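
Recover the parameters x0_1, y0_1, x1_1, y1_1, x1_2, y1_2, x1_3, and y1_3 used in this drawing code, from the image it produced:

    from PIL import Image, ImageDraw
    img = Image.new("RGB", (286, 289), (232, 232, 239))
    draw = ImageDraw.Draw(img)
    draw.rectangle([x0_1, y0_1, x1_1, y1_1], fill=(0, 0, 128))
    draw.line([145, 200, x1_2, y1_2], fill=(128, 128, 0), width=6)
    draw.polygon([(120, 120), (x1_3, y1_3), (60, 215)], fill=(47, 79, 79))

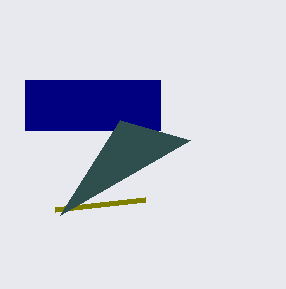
x0_1 = 25; y0_1 = 80; x1_1 = 160; y1_1 = 130; x1_2 = 55; y1_2 = 210; x1_3 = 190; y1_3 = 140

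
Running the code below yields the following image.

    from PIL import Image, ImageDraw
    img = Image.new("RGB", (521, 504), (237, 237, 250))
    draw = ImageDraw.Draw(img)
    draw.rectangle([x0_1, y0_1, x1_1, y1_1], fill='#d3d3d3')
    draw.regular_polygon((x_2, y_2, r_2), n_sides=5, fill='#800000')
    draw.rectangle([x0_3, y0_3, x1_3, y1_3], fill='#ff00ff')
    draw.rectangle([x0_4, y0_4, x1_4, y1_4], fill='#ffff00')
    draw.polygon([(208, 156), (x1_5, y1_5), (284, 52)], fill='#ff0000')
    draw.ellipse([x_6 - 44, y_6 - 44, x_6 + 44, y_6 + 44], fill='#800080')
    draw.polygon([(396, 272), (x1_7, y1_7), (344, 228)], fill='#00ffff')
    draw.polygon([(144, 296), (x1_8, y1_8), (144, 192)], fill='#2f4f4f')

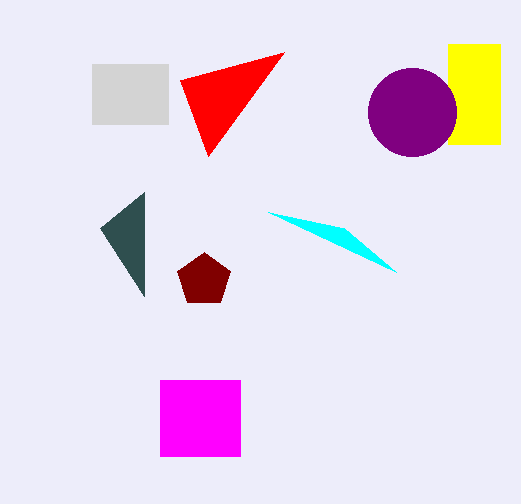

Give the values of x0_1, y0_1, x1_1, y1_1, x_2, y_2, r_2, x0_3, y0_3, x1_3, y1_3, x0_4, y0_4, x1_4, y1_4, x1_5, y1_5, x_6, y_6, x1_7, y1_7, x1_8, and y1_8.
x0_1 = 92, y0_1 = 64, x1_1 = 168, y1_1 = 124, x_2 = 204, y_2 = 280, r_2 = 28, x0_3 = 160, y0_3 = 380, x1_3 = 240, y1_3 = 456, x0_4 = 448, y0_4 = 44, x1_4 = 500, y1_4 = 144, x1_5 = 180, y1_5 = 80, x_6 = 412, y_6 = 112, x1_7 = 268, y1_7 = 212, x1_8 = 100, y1_8 = 228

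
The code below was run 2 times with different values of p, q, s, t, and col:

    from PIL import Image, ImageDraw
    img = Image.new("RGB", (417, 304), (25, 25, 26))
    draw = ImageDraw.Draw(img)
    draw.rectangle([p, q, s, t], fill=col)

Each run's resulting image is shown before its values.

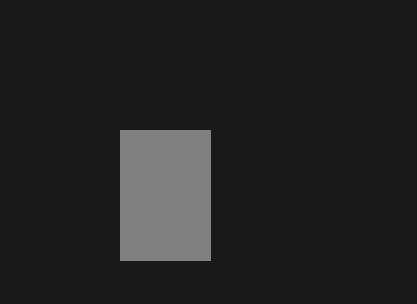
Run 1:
p = 120
q = 130
s = 210
t = 260
col = 'gray'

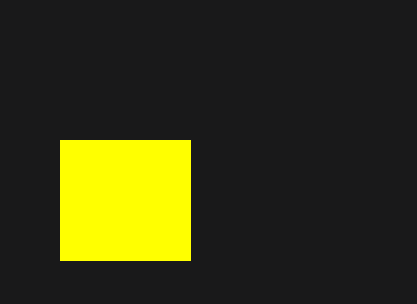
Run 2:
p = 60
q = 140
s = 190
t = 260
col = 'yellow'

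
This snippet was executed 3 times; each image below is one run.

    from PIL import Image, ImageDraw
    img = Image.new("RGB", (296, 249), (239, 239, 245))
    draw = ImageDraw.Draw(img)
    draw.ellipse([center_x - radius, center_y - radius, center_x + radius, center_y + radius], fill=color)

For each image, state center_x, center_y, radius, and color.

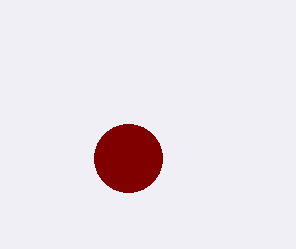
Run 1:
center_x = 128
center_y = 158
radius = 34
color = 'maroon'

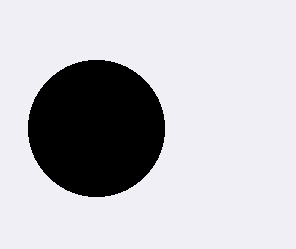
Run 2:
center_x = 96
center_y = 128
radius = 68
color = 'black'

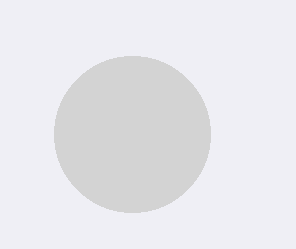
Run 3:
center_x = 132; center_y = 134; radius = 78; color = 'lightgray'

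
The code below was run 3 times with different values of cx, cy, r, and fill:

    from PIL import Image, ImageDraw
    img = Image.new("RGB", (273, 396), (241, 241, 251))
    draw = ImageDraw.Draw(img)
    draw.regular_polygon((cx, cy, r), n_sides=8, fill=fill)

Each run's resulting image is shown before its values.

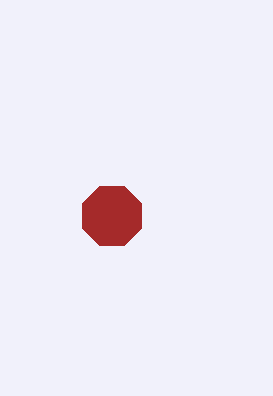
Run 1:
cx = 112; cy = 216; r = 32; fill = 'brown'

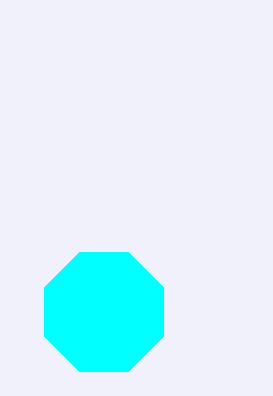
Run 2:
cx = 104; cy = 312; r = 64; fill = 'cyan'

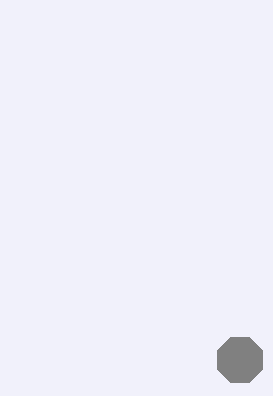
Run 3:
cx = 240, cy = 360, r = 24, fill = 'gray'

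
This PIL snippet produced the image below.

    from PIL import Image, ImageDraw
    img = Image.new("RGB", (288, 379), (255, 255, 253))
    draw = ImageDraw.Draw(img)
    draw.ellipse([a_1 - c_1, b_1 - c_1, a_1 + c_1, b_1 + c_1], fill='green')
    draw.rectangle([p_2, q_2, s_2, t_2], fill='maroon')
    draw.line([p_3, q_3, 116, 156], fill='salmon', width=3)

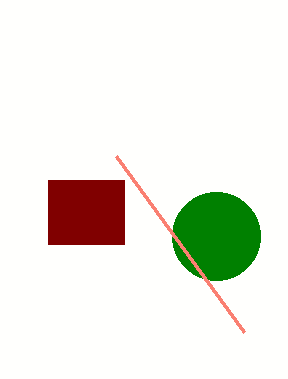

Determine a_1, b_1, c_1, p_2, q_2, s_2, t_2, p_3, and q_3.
a_1 = 216; b_1 = 236; c_1 = 44; p_2 = 48; q_2 = 180; s_2 = 124; t_2 = 244; p_3 = 244; q_3 = 332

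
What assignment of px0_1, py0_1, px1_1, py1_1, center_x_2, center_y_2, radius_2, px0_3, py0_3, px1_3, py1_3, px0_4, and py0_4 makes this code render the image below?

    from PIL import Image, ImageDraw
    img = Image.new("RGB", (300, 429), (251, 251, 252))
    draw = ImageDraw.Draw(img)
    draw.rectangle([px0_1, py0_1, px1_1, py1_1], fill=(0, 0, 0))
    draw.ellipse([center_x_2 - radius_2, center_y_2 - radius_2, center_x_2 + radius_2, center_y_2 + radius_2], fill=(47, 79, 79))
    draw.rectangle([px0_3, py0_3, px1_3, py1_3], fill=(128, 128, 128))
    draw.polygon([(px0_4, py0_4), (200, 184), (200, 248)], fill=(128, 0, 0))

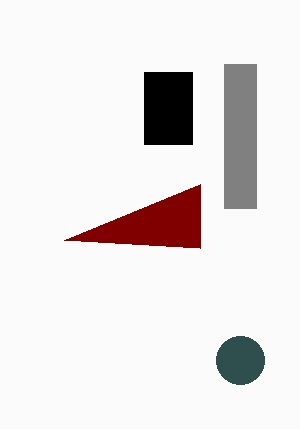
px0_1 = 144
py0_1 = 72
px1_1 = 192
py1_1 = 144
center_x_2 = 240
center_y_2 = 360
radius_2 = 24
px0_3 = 224
py0_3 = 64
px1_3 = 256
py1_3 = 208
px0_4 = 64
py0_4 = 240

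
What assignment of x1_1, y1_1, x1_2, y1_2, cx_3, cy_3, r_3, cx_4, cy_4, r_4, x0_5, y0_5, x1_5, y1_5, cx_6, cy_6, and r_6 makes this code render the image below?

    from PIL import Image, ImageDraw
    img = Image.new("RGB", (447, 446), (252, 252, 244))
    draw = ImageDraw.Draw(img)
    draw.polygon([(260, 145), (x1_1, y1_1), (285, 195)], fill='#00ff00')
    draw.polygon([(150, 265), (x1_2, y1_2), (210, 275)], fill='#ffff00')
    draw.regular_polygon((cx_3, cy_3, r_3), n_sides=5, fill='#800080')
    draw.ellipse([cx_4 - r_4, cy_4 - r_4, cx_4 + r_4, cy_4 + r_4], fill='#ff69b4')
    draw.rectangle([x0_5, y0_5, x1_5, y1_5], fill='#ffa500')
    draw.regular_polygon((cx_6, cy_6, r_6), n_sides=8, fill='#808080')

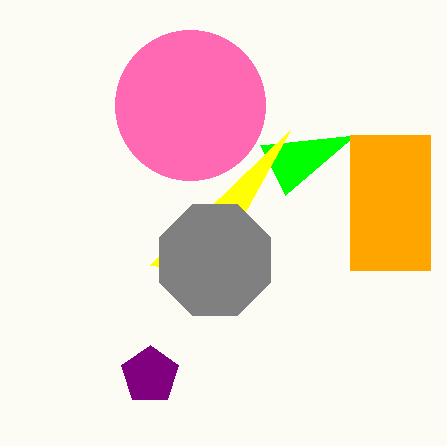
x1_1 = 355; y1_1 = 135; x1_2 = 290; y1_2 = 130; cx_3 = 150; cy_3 = 375; r_3 = 30; cx_4 = 190; cy_4 = 105; r_4 = 75; x0_5 = 350; y0_5 = 135; x1_5 = 430; y1_5 = 270; cx_6 = 215; cy_6 = 260; r_6 = 60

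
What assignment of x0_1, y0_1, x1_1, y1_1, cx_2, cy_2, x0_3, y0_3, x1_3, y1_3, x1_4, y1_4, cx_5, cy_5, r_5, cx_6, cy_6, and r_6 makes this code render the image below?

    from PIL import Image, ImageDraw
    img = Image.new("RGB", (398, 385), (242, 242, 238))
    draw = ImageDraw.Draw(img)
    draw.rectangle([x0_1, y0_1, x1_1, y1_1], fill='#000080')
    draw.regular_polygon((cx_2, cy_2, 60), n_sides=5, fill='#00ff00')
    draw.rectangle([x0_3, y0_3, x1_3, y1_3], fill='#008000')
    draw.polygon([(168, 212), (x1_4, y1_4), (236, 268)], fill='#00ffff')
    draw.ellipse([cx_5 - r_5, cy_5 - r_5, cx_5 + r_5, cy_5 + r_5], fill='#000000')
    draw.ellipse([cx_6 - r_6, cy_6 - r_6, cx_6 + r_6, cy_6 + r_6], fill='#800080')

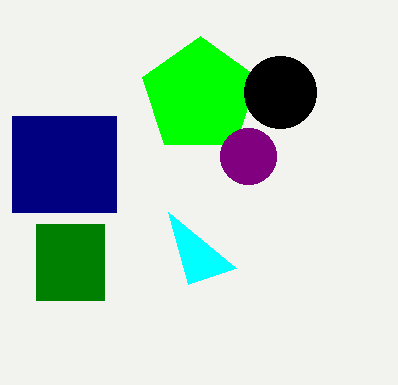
x0_1 = 12
y0_1 = 116
x1_1 = 116
y1_1 = 212
cx_2 = 200
cy_2 = 96
x0_3 = 36
y0_3 = 224
x1_3 = 104
y1_3 = 300
x1_4 = 188
y1_4 = 284
cx_5 = 280
cy_5 = 92
r_5 = 36
cx_6 = 248
cy_6 = 156
r_6 = 28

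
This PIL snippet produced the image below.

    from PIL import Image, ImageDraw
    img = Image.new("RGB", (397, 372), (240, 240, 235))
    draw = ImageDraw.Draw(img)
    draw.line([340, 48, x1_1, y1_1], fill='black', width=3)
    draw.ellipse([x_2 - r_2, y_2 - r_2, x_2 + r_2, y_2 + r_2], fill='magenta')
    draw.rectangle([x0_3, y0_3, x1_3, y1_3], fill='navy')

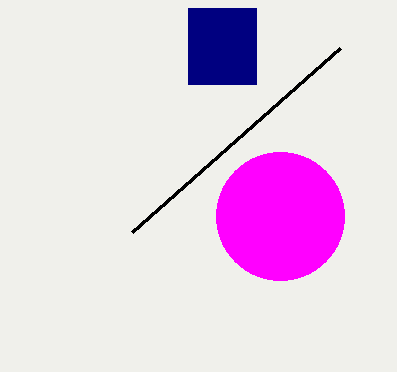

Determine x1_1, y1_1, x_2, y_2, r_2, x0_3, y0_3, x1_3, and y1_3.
x1_1 = 132, y1_1 = 232, x_2 = 280, y_2 = 216, r_2 = 64, x0_3 = 188, y0_3 = 8, x1_3 = 256, y1_3 = 84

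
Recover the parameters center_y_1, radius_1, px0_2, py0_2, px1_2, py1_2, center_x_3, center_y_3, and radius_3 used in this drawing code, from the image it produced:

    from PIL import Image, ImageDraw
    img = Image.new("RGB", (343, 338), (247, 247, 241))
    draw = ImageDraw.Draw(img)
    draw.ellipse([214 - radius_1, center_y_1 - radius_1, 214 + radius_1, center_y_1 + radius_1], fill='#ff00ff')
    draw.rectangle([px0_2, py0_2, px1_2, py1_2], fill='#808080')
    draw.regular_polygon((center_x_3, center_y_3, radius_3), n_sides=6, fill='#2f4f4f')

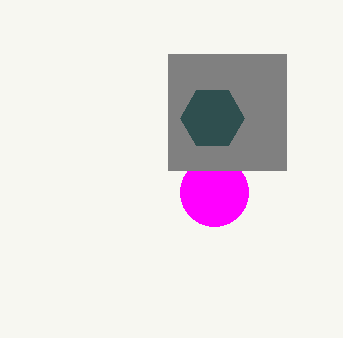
center_y_1 = 192
radius_1 = 34
px0_2 = 168
py0_2 = 54
px1_2 = 286
py1_2 = 170
center_x_3 = 212
center_y_3 = 118
radius_3 = 32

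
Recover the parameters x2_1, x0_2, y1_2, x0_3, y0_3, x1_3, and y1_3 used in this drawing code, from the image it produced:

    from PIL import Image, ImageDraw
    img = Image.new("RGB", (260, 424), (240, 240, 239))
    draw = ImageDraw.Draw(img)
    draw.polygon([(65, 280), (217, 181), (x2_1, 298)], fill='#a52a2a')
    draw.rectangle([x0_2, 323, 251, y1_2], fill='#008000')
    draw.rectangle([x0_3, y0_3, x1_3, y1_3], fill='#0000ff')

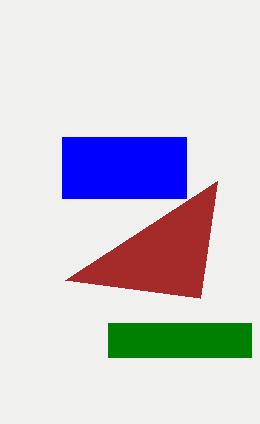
x2_1 = 200, x0_2 = 108, y1_2 = 357, x0_3 = 62, y0_3 = 137, x1_3 = 186, y1_3 = 198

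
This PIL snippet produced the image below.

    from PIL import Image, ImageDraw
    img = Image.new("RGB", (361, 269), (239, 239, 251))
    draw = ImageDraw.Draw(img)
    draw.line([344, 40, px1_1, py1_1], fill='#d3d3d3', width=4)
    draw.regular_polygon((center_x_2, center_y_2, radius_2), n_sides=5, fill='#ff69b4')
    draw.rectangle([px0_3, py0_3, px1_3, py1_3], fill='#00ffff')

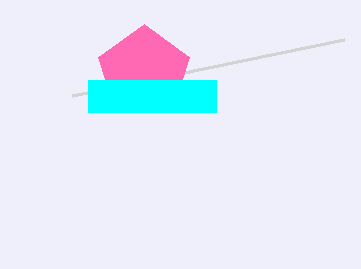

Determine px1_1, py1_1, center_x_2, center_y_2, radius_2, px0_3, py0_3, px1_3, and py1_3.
px1_1 = 72; py1_1 = 96; center_x_2 = 144; center_y_2 = 72; radius_2 = 48; px0_3 = 88; py0_3 = 80; px1_3 = 216; py1_3 = 112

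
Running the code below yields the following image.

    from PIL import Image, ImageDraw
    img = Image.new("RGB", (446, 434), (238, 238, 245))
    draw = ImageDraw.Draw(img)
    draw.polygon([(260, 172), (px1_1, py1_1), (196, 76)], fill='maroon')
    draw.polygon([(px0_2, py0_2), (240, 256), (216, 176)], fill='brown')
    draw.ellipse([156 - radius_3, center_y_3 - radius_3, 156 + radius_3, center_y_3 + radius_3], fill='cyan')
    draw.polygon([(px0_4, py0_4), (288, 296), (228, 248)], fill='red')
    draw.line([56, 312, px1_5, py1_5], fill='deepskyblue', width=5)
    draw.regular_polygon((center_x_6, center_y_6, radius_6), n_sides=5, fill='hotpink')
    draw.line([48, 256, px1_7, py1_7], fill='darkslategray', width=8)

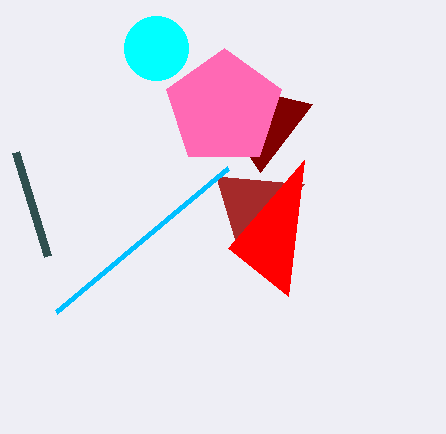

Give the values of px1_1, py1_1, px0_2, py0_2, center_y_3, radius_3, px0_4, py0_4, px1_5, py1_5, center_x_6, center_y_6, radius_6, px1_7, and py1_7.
px1_1 = 312, py1_1 = 104, px0_2 = 304, py0_2 = 184, center_y_3 = 48, radius_3 = 32, px0_4 = 304, py0_4 = 160, px1_5 = 228, py1_5 = 168, center_x_6 = 224, center_y_6 = 108, radius_6 = 60, px1_7 = 16, py1_7 = 152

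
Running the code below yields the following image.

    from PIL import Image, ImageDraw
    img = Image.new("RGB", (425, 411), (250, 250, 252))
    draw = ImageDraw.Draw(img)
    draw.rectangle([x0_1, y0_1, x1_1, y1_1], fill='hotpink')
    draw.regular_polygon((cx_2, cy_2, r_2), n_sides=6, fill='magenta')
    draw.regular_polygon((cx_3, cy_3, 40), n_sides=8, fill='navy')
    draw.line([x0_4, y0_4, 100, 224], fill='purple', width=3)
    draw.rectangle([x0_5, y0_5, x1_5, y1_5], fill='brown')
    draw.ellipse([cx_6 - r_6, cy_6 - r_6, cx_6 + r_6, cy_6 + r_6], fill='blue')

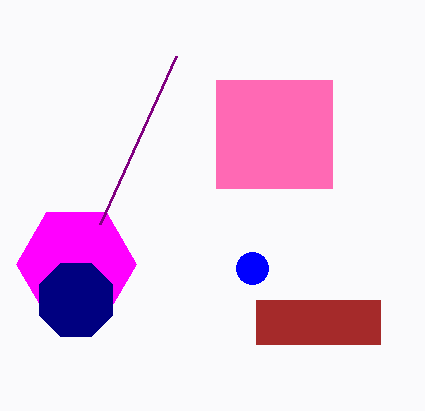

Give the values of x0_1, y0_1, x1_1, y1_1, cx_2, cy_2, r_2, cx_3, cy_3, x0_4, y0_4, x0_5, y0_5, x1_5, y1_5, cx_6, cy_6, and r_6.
x0_1 = 216, y0_1 = 80, x1_1 = 332, y1_1 = 188, cx_2 = 76, cy_2 = 264, r_2 = 60, cx_3 = 76, cy_3 = 300, x0_4 = 176, y0_4 = 56, x0_5 = 256, y0_5 = 300, x1_5 = 380, y1_5 = 344, cx_6 = 252, cy_6 = 268, r_6 = 16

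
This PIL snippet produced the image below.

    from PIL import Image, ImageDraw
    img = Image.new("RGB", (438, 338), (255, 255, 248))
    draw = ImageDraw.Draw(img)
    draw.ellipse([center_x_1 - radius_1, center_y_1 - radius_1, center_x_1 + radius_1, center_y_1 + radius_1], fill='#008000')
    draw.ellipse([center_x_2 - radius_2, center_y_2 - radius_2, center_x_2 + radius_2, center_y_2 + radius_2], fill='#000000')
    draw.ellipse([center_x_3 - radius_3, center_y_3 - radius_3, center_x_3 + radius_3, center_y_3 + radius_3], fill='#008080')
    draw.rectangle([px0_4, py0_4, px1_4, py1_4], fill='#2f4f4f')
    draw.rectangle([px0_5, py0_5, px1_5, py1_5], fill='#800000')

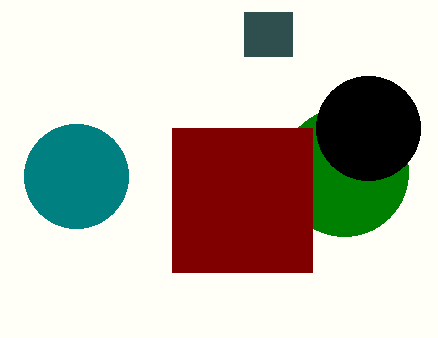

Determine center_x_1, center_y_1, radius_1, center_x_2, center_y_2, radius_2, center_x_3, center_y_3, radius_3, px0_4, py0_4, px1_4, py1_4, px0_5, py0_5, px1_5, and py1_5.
center_x_1 = 344
center_y_1 = 172
radius_1 = 64
center_x_2 = 368
center_y_2 = 128
radius_2 = 52
center_x_3 = 76
center_y_3 = 176
radius_3 = 52
px0_4 = 244
py0_4 = 12
px1_4 = 292
py1_4 = 56
px0_5 = 172
py0_5 = 128
px1_5 = 312
py1_5 = 272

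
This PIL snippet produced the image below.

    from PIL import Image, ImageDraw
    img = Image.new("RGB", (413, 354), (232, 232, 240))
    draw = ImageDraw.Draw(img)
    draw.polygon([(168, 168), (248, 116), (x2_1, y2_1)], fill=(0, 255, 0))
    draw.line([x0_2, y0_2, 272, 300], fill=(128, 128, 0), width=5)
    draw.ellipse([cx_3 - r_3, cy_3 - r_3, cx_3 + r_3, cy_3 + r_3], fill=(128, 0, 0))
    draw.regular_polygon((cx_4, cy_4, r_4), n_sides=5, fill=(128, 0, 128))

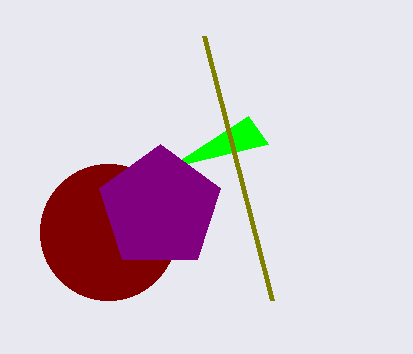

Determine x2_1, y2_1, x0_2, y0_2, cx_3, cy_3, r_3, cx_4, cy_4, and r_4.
x2_1 = 268, y2_1 = 144, x0_2 = 204, y0_2 = 36, cx_3 = 108, cy_3 = 232, r_3 = 68, cx_4 = 160, cy_4 = 208, r_4 = 64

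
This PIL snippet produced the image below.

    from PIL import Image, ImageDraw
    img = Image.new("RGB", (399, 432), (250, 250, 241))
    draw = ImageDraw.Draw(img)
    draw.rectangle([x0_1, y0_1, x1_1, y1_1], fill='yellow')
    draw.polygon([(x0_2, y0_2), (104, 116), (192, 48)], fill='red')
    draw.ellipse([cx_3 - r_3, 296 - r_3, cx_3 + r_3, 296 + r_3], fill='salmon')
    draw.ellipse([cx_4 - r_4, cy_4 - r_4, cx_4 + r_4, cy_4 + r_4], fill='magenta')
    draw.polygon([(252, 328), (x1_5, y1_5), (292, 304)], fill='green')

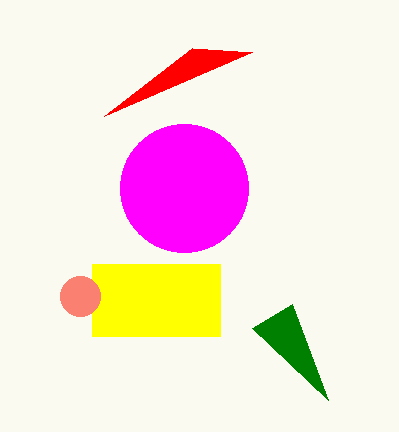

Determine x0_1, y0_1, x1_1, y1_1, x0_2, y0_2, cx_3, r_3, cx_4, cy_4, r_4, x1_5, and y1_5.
x0_1 = 92
y0_1 = 264
x1_1 = 220
y1_1 = 336
x0_2 = 252
y0_2 = 52
cx_3 = 80
r_3 = 20
cx_4 = 184
cy_4 = 188
r_4 = 64
x1_5 = 328
y1_5 = 400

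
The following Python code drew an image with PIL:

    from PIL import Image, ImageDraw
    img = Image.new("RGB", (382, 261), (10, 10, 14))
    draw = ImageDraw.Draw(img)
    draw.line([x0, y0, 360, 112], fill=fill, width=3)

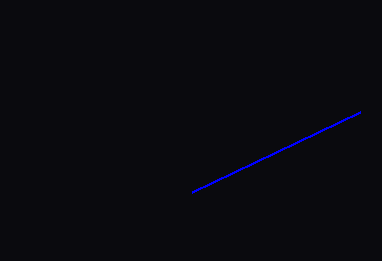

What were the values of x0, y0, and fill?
x0 = 192; y0 = 192; fill = 'blue'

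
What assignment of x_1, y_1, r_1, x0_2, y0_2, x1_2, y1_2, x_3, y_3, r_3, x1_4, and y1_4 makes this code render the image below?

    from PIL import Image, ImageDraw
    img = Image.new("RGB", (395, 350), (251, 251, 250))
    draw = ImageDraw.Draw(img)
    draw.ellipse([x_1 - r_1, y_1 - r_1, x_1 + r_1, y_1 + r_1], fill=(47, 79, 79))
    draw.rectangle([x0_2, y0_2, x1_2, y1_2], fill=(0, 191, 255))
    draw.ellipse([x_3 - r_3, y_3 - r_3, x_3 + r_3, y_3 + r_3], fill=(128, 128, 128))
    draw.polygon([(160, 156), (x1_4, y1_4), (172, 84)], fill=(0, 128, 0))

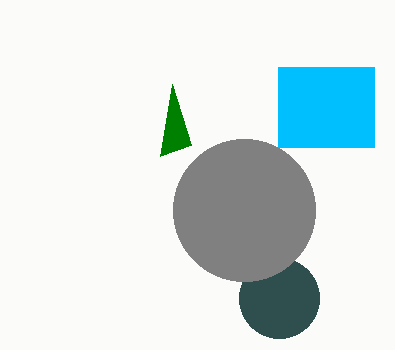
x_1 = 279; y_1 = 298; r_1 = 40; x0_2 = 278; y0_2 = 67; x1_2 = 374; y1_2 = 147; x_3 = 244; y_3 = 210; r_3 = 71; x1_4 = 191; y1_4 = 145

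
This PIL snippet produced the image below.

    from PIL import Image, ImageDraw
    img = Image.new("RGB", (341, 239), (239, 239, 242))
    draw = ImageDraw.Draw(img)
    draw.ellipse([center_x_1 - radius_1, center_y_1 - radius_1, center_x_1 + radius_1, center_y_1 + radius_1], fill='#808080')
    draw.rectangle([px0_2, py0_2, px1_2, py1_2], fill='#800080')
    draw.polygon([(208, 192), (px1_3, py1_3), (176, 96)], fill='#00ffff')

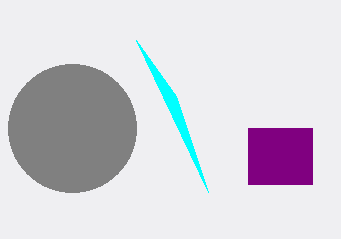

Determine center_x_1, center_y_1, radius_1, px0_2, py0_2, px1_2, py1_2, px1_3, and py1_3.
center_x_1 = 72
center_y_1 = 128
radius_1 = 64
px0_2 = 248
py0_2 = 128
px1_2 = 312
py1_2 = 184
px1_3 = 136
py1_3 = 40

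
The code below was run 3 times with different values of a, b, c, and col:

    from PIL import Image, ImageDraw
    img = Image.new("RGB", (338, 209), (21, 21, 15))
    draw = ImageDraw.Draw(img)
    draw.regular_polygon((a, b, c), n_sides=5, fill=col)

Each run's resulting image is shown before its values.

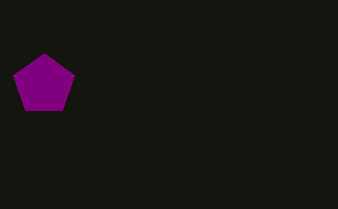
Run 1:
a = 44; b = 85; c = 32; col = 'purple'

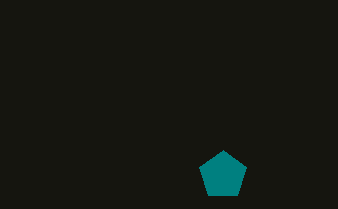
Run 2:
a = 223, b = 175, c = 25, col = 'teal'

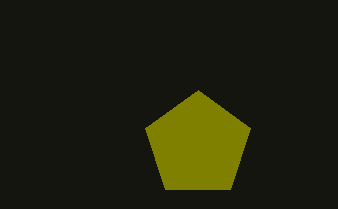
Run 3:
a = 198
b = 145
c = 55
col = 'olive'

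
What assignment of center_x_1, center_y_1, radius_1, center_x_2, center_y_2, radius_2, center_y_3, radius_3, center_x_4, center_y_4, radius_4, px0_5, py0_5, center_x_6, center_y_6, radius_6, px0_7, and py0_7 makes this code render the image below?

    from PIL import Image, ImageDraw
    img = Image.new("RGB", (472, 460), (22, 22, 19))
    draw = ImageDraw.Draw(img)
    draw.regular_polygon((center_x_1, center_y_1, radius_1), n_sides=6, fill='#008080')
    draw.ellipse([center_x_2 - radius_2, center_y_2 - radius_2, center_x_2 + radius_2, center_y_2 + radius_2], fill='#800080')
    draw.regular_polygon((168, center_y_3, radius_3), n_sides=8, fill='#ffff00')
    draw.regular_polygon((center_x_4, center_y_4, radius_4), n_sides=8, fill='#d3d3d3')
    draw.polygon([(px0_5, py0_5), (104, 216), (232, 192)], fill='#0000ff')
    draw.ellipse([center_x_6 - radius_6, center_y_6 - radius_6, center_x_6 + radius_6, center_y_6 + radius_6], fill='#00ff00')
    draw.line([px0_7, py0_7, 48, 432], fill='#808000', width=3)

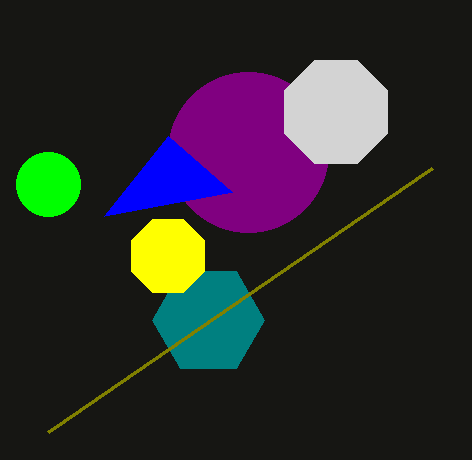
center_x_1 = 208; center_y_1 = 320; radius_1 = 56; center_x_2 = 248; center_y_2 = 152; radius_2 = 80; center_y_3 = 256; radius_3 = 40; center_x_4 = 336; center_y_4 = 112; radius_4 = 56; px0_5 = 168; py0_5 = 136; center_x_6 = 48; center_y_6 = 184; radius_6 = 32; px0_7 = 432; py0_7 = 168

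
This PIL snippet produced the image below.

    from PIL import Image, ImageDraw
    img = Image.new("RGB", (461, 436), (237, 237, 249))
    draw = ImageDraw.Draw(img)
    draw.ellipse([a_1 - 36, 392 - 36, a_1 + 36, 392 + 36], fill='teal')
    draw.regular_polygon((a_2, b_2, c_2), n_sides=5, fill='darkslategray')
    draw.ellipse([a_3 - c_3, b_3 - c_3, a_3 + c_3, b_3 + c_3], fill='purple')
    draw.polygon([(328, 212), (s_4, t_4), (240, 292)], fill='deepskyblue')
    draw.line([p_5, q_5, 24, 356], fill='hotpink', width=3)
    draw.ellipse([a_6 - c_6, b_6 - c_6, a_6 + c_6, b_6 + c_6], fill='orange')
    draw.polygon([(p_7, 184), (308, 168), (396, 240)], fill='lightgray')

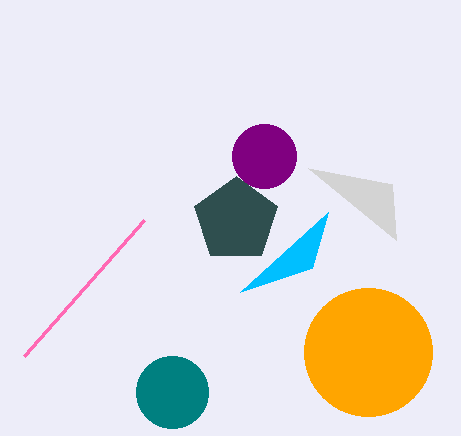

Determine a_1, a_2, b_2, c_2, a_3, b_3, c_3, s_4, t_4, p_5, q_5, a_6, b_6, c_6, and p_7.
a_1 = 172, a_2 = 236, b_2 = 220, c_2 = 44, a_3 = 264, b_3 = 156, c_3 = 32, s_4 = 312, t_4 = 268, p_5 = 144, q_5 = 220, a_6 = 368, b_6 = 352, c_6 = 64, p_7 = 392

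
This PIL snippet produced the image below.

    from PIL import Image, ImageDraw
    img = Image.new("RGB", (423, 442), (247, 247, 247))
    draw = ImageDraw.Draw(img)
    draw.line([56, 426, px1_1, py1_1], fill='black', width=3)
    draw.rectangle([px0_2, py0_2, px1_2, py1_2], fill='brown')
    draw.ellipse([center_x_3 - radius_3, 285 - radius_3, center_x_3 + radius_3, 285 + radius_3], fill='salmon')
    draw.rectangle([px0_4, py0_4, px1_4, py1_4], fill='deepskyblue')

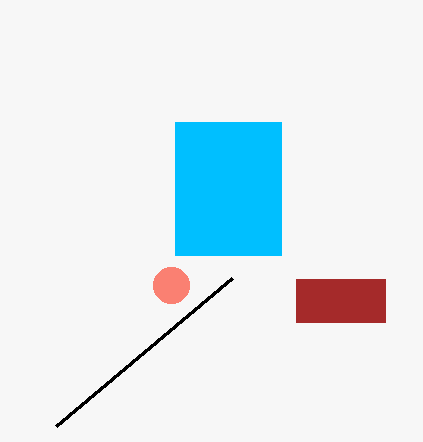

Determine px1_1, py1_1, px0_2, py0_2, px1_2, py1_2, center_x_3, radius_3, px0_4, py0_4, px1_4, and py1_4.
px1_1 = 232
py1_1 = 278
px0_2 = 296
py0_2 = 279
px1_2 = 385
py1_2 = 322
center_x_3 = 171
radius_3 = 18
px0_4 = 175
py0_4 = 122
px1_4 = 281
py1_4 = 255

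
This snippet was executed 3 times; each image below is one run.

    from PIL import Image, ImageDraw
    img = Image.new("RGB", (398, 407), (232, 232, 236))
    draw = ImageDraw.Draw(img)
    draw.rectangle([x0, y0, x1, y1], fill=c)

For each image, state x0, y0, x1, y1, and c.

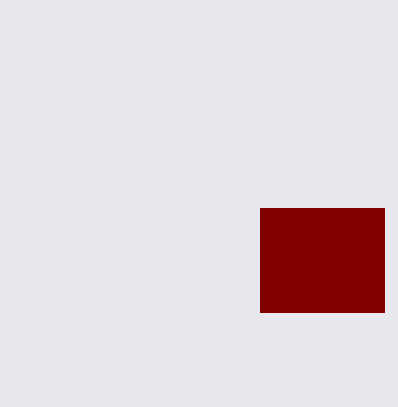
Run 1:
x0 = 260
y0 = 208
x1 = 384
y1 = 312
c = 'maroon'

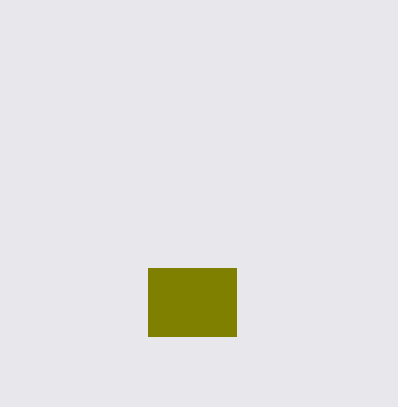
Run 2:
x0 = 148, y0 = 268, x1 = 236, y1 = 336, c = 'olive'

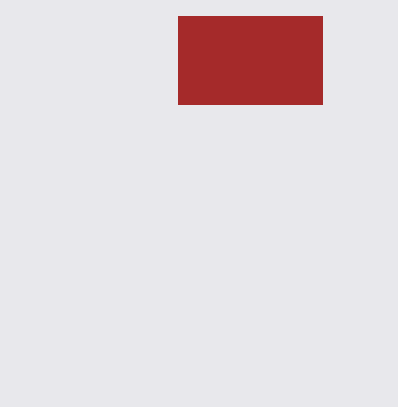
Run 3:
x0 = 178, y0 = 16, x1 = 322, y1 = 104, c = 'brown'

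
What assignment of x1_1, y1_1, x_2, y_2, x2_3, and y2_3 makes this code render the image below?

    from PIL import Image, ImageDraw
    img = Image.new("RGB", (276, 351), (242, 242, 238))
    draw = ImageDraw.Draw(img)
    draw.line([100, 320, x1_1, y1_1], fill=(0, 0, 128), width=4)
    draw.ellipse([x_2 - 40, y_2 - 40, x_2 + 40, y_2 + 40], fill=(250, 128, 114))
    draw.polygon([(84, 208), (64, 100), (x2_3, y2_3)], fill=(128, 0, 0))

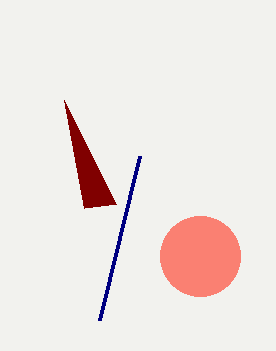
x1_1 = 140; y1_1 = 156; x_2 = 200; y_2 = 256; x2_3 = 116; y2_3 = 204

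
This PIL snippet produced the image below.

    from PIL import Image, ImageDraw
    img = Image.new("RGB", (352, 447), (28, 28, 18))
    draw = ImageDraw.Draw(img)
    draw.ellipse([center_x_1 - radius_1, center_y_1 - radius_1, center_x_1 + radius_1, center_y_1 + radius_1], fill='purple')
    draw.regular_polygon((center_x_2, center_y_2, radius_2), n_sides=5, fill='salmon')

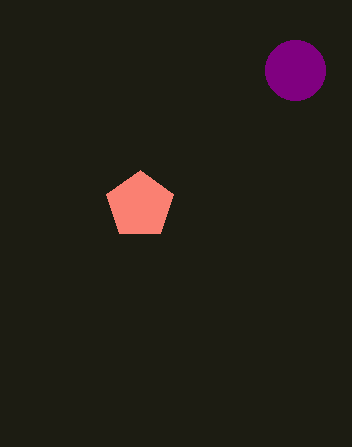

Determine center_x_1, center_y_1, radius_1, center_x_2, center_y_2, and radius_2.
center_x_1 = 295, center_y_1 = 70, radius_1 = 30, center_x_2 = 140, center_y_2 = 205, radius_2 = 35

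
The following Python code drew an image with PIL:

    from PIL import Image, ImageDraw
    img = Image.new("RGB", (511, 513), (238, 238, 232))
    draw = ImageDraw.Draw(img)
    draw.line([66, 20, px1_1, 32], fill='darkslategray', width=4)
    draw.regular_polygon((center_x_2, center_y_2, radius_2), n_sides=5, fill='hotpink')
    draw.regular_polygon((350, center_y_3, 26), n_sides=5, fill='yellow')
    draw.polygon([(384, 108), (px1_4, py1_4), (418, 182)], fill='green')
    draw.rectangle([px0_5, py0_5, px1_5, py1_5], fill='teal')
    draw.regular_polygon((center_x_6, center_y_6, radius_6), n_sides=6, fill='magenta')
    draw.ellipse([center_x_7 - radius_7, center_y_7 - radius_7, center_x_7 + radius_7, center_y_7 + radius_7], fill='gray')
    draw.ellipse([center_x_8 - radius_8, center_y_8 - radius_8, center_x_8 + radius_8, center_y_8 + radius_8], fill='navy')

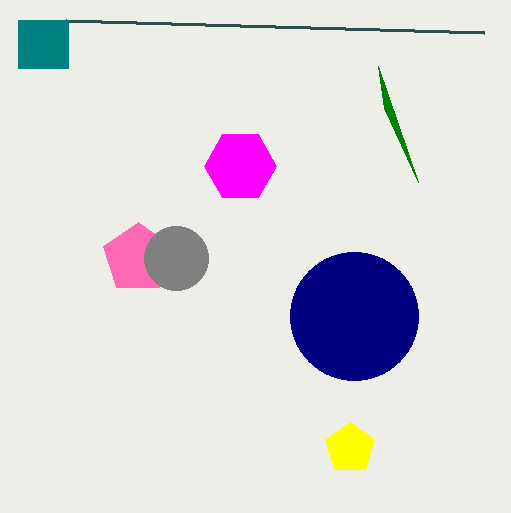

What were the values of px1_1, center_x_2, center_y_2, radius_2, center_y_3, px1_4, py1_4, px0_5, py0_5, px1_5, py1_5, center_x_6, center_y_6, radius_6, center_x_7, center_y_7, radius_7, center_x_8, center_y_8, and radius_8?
px1_1 = 484
center_x_2 = 138
center_y_2 = 258
radius_2 = 36
center_y_3 = 448
px1_4 = 378
py1_4 = 66
px0_5 = 18
py0_5 = 20
px1_5 = 68
py1_5 = 68
center_x_6 = 240
center_y_6 = 166
radius_6 = 36
center_x_7 = 176
center_y_7 = 258
radius_7 = 32
center_x_8 = 354
center_y_8 = 316
radius_8 = 64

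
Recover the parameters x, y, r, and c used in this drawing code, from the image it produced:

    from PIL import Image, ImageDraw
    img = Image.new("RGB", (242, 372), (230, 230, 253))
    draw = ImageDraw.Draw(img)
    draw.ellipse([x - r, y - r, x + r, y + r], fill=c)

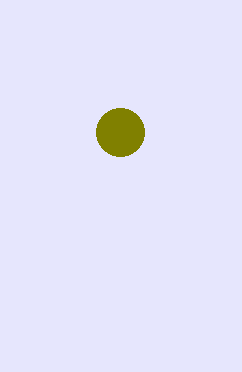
x = 120
y = 132
r = 24
c = 'olive'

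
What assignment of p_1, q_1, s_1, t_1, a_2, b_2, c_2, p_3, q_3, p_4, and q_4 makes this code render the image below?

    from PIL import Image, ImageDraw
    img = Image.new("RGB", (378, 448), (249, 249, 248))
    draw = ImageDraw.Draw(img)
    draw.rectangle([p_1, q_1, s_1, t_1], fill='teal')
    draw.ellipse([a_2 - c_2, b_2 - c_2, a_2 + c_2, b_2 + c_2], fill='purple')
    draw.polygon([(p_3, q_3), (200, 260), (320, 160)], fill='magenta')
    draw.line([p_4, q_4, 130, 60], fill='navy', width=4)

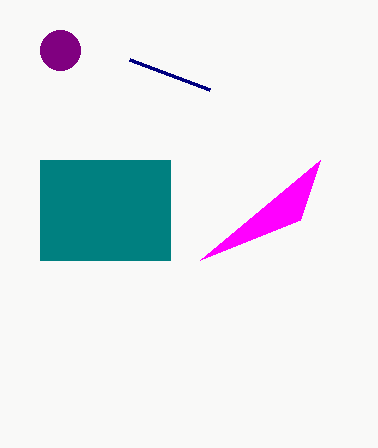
p_1 = 40
q_1 = 160
s_1 = 170
t_1 = 260
a_2 = 60
b_2 = 50
c_2 = 20
p_3 = 300
q_3 = 220
p_4 = 210
q_4 = 90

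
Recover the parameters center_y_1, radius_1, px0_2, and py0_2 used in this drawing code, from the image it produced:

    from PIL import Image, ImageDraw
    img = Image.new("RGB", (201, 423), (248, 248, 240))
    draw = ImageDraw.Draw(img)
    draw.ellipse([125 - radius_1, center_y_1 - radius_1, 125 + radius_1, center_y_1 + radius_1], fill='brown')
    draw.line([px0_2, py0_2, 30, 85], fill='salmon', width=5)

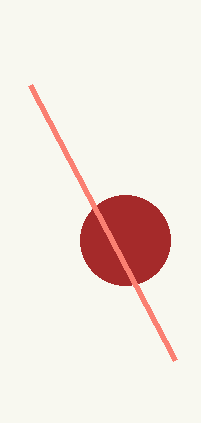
center_y_1 = 240
radius_1 = 45
px0_2 = 175
py0_2 = 360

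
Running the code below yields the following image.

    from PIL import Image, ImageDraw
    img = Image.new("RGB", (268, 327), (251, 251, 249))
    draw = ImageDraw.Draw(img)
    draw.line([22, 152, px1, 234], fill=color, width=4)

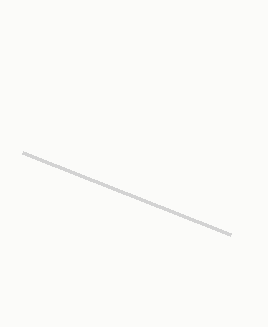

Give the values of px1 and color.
px1 = 230
color = 'lightgray'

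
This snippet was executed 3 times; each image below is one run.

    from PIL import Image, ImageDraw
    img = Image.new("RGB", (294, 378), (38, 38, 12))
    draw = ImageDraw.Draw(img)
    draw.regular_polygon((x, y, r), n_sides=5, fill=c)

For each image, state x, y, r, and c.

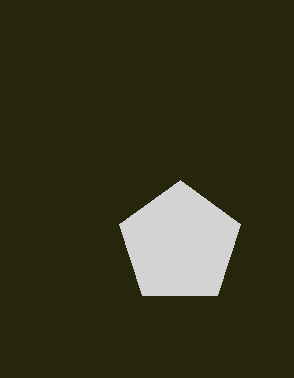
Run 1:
x = 180; y = 244; r = 64; c = 'lightgray'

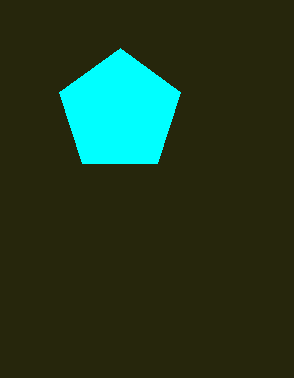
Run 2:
x = 120
y = 112
r = 64
c = 'cyan'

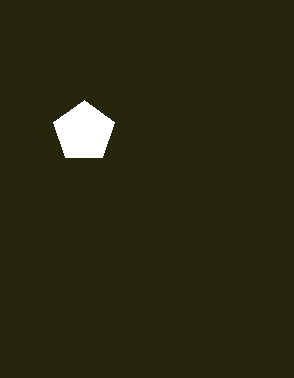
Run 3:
x = 84, y = 132, r = 32, c = 'white'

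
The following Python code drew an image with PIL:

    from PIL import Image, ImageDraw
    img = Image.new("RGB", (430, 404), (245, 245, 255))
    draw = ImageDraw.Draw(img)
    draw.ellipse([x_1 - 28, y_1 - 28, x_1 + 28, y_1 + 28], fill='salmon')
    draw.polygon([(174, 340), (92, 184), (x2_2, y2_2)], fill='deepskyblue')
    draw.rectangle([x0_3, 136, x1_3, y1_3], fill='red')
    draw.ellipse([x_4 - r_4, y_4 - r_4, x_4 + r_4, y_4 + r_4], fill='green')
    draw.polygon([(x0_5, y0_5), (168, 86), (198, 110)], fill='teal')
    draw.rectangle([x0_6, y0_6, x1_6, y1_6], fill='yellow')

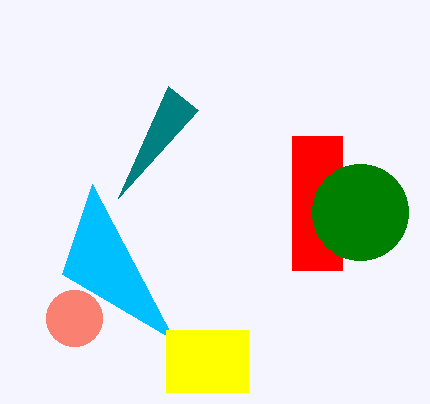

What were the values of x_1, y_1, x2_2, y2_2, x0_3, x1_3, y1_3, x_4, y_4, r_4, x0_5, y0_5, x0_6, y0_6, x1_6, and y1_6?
x_1 = 74, y_1 = 318, x2_2 = 62, y2_2 = 274, x0_3 = 292, x1_3 = 342, y1_3 = 270, x_4 = 360, y_4 = 212, r_4 = 48, x0_5 = 118, y0_5 = 198, x0_6 = 166, y0_6 = 330, x1_6 = 248, y1_6 = 392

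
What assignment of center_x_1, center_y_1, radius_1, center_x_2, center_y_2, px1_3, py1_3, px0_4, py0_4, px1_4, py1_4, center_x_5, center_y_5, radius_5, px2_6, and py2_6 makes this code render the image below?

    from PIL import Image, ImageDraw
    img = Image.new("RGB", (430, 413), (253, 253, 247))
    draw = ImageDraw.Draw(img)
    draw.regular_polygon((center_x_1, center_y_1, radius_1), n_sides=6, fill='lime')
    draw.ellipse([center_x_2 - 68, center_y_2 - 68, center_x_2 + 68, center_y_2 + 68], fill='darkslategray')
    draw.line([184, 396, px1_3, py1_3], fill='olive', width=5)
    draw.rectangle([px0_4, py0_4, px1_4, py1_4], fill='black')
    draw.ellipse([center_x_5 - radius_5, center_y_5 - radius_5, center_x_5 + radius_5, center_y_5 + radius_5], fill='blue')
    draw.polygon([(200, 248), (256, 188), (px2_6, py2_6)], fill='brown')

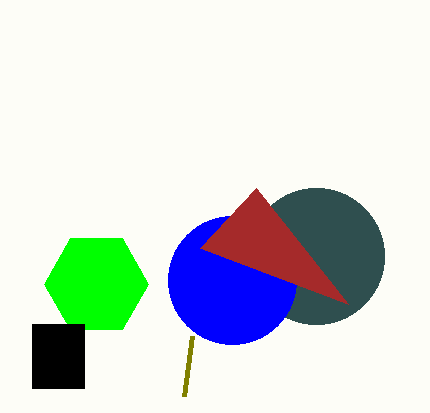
center_x_1 = 96
center_y_1 = 284
radius_1 = 52
center_x_2 = 316
center_y_2 = 256
px1_3 = 192
py1_3 = 336
px0_4 = 32
py0_4 = 324
px1_4 = 84
py1_4 = 388
center_x_5 = 232
center_y_5 = 280
radius_5 = 64
px2_6 = 348
py2_6 = 304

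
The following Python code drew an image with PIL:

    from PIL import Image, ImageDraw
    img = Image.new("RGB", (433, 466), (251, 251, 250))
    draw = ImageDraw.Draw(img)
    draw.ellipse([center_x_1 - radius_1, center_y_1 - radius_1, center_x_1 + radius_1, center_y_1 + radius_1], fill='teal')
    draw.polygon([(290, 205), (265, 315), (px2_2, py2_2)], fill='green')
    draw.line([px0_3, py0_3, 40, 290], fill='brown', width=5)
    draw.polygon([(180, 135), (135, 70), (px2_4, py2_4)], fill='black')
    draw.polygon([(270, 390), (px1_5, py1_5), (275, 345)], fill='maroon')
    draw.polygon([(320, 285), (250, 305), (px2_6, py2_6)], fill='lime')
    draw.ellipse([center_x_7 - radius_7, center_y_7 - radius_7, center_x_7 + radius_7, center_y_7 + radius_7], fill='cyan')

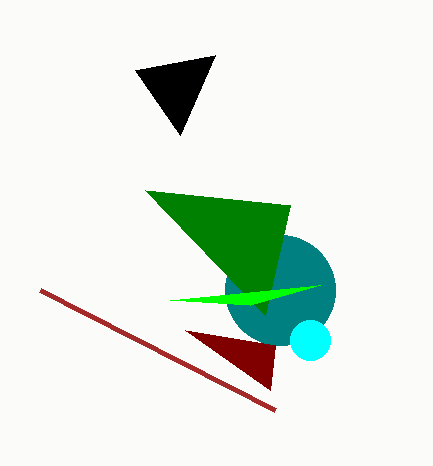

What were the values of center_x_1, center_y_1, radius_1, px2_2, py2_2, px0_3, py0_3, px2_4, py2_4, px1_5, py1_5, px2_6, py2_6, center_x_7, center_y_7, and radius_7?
center_x_1 = 280; center_y_1 = 290; radius_1 = 55; px2_2 = 145; py2_2 = 190; px0_3 = 275; py0_3 = 410; px2_4 = 215; py2_4 = 55; px1_5 = 185; py1_5 = 330; px2_6 = 170; py2_6 = 300; center_x_7 = 310; center_y_7 = 340; radius_7 = 20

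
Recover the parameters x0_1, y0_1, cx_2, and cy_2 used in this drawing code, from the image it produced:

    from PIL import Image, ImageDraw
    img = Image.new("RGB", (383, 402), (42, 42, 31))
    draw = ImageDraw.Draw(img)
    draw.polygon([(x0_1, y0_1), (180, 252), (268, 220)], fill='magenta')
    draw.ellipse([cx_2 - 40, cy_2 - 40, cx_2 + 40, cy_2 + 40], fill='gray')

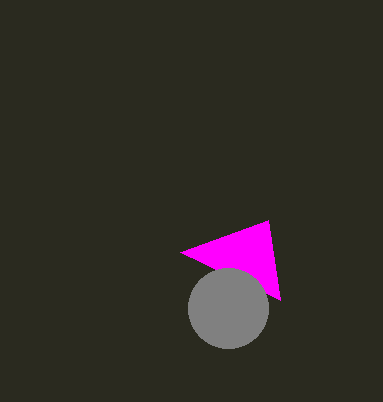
x0_1 = 280; y0_1 = 300; cx_2 = 228; cy_2 = 308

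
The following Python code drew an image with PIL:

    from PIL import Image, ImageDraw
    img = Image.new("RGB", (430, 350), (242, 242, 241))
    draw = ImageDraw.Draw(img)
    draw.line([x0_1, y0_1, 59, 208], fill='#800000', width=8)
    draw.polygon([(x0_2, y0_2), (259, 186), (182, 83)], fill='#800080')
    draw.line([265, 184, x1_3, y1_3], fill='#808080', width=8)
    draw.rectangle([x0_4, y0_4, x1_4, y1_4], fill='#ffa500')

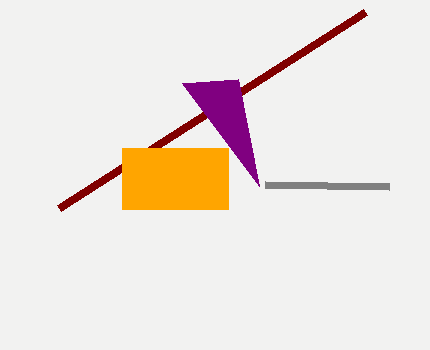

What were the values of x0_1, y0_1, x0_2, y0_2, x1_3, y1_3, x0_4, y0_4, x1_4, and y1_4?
x0_1 = 365; y0_1 = 12; x0_2 = 238; y0_2 = 79; x1_3 = 389; y1_3 = 186; x0_4 = 122; y0_4 = 148; x1_4 = 228; y1_4 = 209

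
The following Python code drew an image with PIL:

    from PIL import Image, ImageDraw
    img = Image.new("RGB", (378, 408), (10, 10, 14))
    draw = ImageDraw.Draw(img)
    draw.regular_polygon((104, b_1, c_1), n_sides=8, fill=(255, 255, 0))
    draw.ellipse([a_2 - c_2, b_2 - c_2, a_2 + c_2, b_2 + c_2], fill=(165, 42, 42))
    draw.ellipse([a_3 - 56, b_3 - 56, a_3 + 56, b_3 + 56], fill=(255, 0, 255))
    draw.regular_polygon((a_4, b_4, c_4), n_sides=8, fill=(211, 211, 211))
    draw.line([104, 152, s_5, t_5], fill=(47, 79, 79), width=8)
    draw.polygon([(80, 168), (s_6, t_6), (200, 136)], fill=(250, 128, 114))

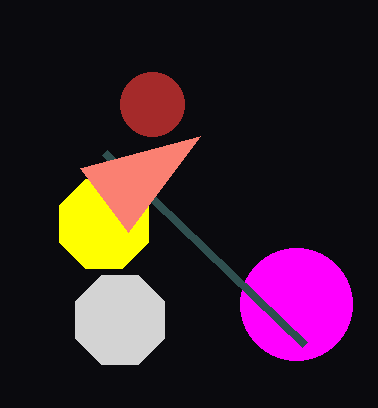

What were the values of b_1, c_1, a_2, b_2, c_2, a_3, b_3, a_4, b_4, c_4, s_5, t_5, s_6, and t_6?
b_1 = 224; c_1 = 48; a_2 = 152; b_2 = 104; c_2 = 32; a_3 = 296; b_3 = 304; a_4 = 120; b_4 = 320; c_4 = 48; s_5 = 304; t_5 = 344; s_6 = 128; t_6 = 232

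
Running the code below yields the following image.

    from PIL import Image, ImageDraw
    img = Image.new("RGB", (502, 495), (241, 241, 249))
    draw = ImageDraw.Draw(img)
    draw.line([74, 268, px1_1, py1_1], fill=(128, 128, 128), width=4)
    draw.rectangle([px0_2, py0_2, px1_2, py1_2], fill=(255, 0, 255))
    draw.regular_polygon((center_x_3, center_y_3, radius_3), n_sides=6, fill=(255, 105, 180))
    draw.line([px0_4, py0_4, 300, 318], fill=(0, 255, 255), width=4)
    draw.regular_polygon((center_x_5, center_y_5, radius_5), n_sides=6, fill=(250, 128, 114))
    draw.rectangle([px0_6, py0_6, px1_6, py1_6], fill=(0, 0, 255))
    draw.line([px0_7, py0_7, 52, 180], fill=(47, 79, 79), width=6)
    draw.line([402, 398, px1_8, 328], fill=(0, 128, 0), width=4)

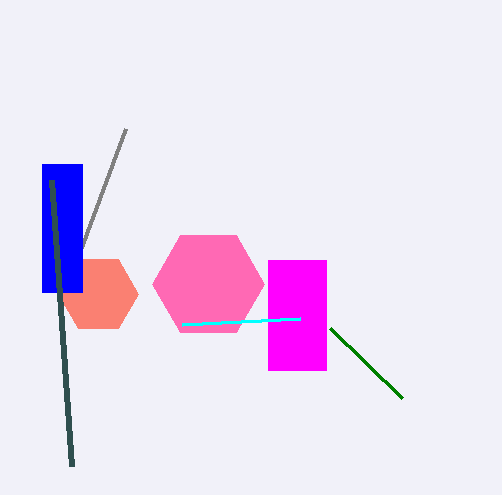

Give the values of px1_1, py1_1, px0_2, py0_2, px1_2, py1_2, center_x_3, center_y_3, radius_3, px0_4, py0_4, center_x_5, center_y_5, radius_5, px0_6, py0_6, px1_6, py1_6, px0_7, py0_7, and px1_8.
px1_1 = 126
py1_1 = 128
px0_2 = 268
py0_2 = 260
px1_2 = 326
py1_2 = 370
center_x_3 = 208
center_y_3 = 284
radius_3 = 56
px0_4 = 182
py0_4 = 324
center_x_5 = 98
center_y_5 = 294
radius_5 = 40
px0_6 = 42
py0_6 = 164
px1_6 = 82
py1_6 = 292
px0_7 = 72
py0_7 = 466
px1_8 = 330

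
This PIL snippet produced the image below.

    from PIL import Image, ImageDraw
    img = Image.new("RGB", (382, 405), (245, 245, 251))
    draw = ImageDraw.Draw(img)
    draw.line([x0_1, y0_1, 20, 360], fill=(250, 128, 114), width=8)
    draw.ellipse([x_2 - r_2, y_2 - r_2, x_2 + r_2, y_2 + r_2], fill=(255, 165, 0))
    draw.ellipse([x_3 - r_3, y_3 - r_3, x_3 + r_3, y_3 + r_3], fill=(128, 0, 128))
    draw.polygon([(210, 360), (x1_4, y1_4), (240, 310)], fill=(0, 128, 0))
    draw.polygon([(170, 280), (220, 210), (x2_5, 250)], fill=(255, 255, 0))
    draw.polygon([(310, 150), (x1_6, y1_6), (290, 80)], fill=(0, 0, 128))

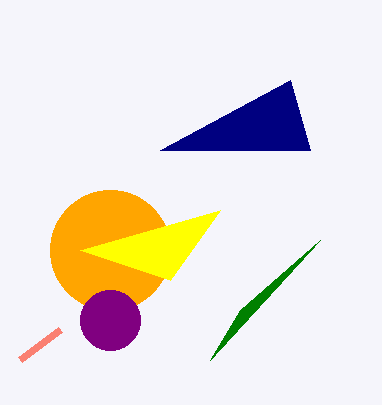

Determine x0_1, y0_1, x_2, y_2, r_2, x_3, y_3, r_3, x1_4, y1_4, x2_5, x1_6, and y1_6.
x0_1 = 60; y0_1 = 330; x_2 = 110; y_2 = 250; r_2 = 60; x_3 = 110; y_3 = 320; r_3 = 30; x1_4 = 320; y1_4 = 240; x2_5 = 80; x1_6 = 160; y1_6 = 150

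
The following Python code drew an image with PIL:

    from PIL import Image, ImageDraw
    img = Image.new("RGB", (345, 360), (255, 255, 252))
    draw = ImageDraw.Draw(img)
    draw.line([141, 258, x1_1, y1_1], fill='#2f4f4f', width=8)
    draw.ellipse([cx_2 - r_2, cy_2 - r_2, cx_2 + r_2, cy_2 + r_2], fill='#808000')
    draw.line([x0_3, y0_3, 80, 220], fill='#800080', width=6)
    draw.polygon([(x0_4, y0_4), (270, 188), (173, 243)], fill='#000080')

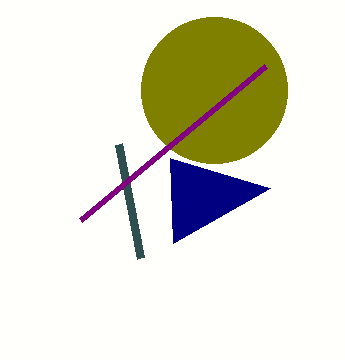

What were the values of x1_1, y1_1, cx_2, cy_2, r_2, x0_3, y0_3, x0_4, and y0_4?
x1_1 = 119; y1_1 = 144; cx_2 = 214; cy_2 = 90; r_2 = 73; x0_3 = 265; y0_3 = 66; x0_4 = 170; y0_4 = 158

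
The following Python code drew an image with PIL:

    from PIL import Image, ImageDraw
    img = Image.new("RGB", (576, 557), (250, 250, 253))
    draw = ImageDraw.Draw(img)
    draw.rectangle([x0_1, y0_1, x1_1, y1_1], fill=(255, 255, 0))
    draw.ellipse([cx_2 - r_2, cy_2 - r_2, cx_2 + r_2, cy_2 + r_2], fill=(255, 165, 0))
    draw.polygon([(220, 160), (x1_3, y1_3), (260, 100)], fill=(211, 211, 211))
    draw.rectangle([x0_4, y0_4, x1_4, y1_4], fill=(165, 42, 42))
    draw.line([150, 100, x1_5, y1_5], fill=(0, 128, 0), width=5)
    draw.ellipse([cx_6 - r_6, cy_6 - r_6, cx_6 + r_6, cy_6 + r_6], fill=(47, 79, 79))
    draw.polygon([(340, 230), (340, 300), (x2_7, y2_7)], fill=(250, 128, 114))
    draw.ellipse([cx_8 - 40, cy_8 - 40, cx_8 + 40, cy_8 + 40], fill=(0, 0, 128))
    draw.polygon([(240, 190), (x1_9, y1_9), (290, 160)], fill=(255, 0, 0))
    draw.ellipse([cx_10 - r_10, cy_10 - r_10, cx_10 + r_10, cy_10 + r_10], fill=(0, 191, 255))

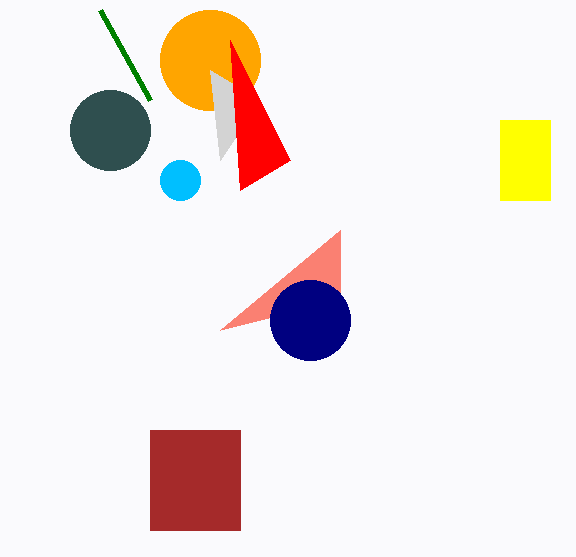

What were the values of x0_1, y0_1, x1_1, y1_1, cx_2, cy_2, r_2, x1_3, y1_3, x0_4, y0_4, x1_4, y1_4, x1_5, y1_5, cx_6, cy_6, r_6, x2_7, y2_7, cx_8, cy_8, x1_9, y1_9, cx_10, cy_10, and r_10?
x0_1 = 500; y0_1 = 120; x1_1 = 550; y1_1 = 200; cx_2 = 210; cy_2 = 60; r_2 = 50; x1_3 = 210; y1_3 = 70; x0_4 = 150; y0_4 = 430; x1_4 = 240; y1_4 = 530; x1_5 = 100; y1_5 = 10; cx_6 = 110; cy_6 = 130; r_6 = 40; x2_7 = 220; y2_7 = 330; cx_8 = 310; cy_8 = 320; x1_9 = 230; y1_9 = 40; cx_10 = 180; cy_10 = 180; r_10 = 20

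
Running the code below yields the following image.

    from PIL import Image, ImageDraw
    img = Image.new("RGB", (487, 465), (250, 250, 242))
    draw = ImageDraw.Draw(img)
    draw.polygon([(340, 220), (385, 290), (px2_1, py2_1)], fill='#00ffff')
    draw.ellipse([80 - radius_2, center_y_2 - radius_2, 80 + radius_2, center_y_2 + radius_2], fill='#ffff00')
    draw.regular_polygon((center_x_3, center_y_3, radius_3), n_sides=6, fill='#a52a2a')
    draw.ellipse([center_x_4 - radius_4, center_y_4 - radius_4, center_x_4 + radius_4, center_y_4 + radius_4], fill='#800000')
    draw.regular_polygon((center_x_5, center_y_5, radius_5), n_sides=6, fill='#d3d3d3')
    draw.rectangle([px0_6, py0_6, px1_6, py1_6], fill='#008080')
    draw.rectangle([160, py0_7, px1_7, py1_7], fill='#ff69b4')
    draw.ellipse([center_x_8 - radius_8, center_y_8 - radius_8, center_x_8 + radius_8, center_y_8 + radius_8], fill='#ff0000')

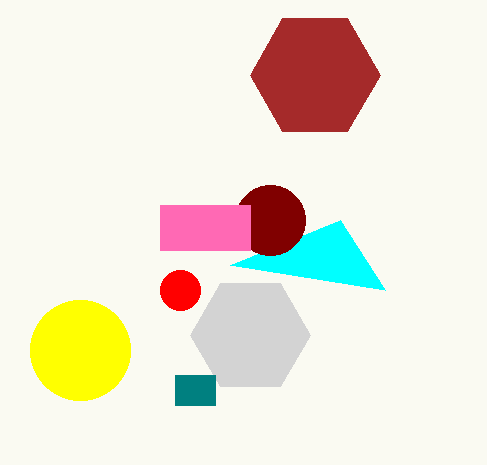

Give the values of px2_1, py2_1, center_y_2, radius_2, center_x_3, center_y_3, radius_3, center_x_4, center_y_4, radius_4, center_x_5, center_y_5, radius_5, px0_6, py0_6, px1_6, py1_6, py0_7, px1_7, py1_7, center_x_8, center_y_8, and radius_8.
px2_1 = 230; py2_1 = 265; center_y_2 = 350; radius_2 = 50; center_x_3 = 315; center_y_3 = 75; radius_3 = 65; center_x_4 = 270; center_y_4 = 220; radius_4 = 35; center_x_5 = 250; center_y_5 = 335; radius_5 = 60; px0_6 = 175; py0_6 = 375; px1_6 = 215; py1_6 = 405; py0_7 = 205; px1_7 = 250; py1_7 = 250; center_x_8 = 180; center_y_8 = 290; radius_8 = 20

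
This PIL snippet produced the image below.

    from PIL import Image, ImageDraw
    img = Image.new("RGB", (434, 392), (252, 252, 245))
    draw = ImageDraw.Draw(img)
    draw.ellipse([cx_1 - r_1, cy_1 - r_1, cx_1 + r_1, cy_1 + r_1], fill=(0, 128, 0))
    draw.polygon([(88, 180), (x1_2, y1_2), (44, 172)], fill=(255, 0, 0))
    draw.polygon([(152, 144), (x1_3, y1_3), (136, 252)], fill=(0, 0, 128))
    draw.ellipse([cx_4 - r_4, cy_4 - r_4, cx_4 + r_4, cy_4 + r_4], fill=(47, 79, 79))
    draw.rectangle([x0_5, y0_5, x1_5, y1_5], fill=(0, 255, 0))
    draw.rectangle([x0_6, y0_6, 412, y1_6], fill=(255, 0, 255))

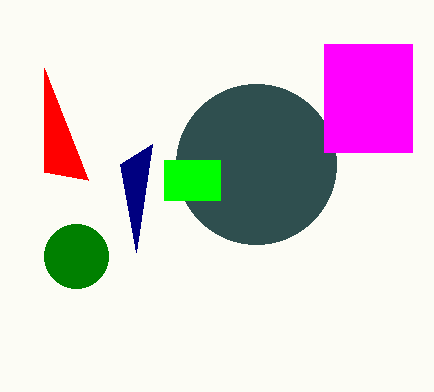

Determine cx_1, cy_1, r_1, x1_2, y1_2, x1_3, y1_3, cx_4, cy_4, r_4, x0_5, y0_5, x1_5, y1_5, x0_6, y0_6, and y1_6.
cx_1 = 76, cy_1 = 256, r_1 = 32, x1_2 = 44, y1_2 = 68, x1_3 = 120, y1_3 = 164, cx_4 = 256, cy_4 = 164, r_4 = 80, x0_5 = 164, y0_5 = 160, x1_5 = 220, y1_5 = 200, x0_6 = 324, y0_6 = 44, y1_6 = 152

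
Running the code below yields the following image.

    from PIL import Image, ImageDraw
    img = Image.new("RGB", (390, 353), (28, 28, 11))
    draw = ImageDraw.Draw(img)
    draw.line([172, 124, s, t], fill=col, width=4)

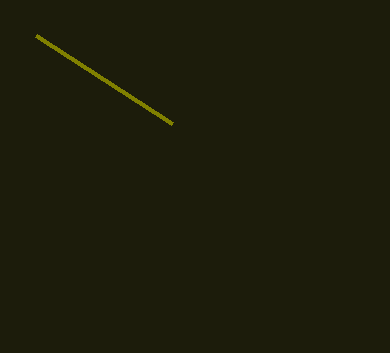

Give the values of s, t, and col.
s = 36
t = 36
col = 'olive'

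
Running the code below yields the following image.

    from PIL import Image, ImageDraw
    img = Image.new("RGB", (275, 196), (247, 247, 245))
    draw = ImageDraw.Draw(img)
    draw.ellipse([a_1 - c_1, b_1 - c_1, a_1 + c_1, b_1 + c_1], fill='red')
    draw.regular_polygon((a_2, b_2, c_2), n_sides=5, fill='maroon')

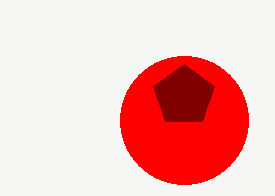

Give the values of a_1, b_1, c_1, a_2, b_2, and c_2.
a_1 = 184, b_1 = 120, c_1 = 64, a_2 = 184, b_2 = 96, c_2 = 32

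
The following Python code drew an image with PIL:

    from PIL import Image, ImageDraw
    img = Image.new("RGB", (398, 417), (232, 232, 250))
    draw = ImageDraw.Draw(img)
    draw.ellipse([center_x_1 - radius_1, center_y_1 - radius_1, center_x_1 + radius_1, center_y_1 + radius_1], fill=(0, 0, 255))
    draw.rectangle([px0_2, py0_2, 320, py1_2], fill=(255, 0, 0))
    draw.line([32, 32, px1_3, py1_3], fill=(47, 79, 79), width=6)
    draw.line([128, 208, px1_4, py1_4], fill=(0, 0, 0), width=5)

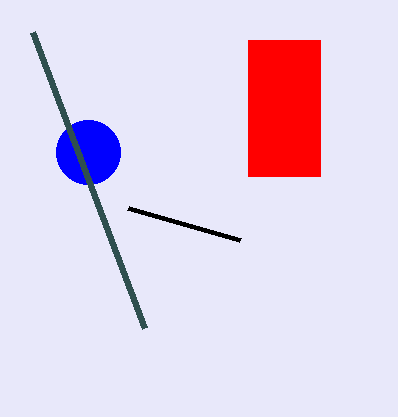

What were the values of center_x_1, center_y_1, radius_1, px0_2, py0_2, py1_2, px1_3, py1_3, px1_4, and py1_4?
center_x_1 = 88; center_y_1 = 152; radius_1 = 32; px0_2 = 248; py0_2 = 40; py1_2 = 176; px1_3 = 144; py1_3 = 328; px1_4 = 240; py1_4 = 240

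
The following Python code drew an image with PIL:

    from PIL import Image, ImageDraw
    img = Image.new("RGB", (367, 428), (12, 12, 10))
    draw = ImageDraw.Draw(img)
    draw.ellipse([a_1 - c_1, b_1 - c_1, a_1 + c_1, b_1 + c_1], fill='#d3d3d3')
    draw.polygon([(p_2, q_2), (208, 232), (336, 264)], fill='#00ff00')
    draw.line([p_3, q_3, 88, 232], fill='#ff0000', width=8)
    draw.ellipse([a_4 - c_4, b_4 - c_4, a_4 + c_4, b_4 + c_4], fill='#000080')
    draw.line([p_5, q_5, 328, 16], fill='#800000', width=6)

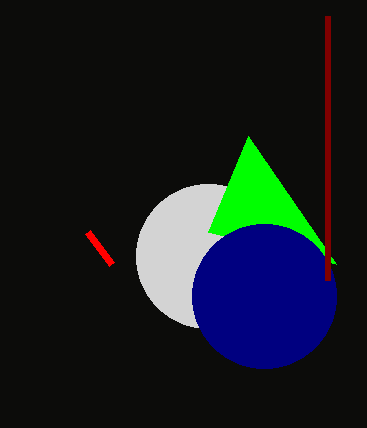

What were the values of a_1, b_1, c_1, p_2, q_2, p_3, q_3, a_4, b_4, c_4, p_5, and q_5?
a_1 = 208
b_1 = 256
c_1 = 72
p_2 = 248
q_2 = 136
p_3 = 112
q_3 = 264
a_4 = 264
b_4 = 296
c_4 = 72
p_5 = 328
q_5 = 280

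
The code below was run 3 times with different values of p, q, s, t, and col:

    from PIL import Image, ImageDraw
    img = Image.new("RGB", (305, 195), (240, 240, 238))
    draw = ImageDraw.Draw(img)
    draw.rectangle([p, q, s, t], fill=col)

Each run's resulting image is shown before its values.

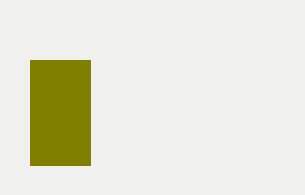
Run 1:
p = 30, q = 60, s = 90, t = 165, col = 'olive'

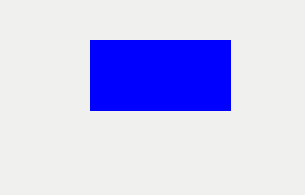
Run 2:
p = 90, q = 40, s = 230, t = 110, col = 'blue'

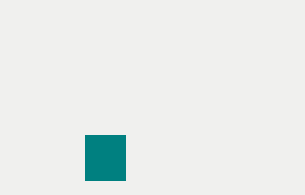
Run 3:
p = 85
q = 135
s = 125
t = 180
col = 'teal'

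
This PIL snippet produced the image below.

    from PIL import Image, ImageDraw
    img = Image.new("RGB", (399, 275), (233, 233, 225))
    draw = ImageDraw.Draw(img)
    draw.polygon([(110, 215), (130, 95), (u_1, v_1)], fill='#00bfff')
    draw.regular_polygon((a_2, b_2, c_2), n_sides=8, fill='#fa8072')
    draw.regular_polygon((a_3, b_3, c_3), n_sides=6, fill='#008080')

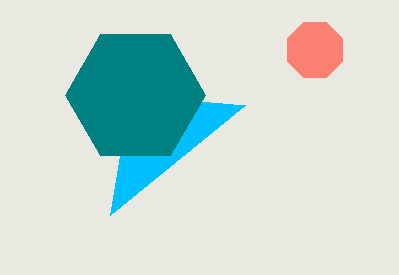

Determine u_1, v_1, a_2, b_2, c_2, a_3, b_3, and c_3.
u_1 = 245; v_1 = 105; a_2 = 315; b_2 = 50; c_2 = 30; a_3 = 135; b_3 = 95; c_3 = 70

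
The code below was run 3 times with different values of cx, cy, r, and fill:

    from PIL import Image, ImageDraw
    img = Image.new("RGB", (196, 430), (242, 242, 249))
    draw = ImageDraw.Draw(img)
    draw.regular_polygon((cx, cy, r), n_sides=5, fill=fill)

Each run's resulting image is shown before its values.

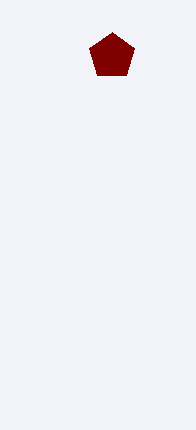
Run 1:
cx = 112; cy = 56; r = 24; fill = 'maroon'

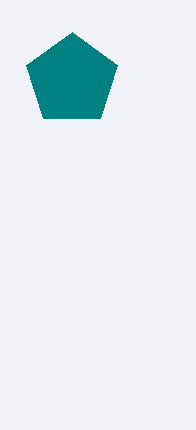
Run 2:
cx = 72; cy = 80; r = 48; fill = 'teal'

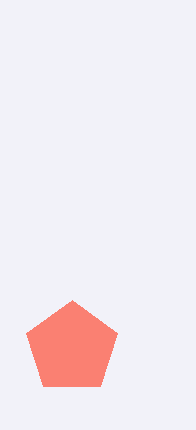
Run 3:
cx = 72; cy = 348; r = 48; fill = 'salmon'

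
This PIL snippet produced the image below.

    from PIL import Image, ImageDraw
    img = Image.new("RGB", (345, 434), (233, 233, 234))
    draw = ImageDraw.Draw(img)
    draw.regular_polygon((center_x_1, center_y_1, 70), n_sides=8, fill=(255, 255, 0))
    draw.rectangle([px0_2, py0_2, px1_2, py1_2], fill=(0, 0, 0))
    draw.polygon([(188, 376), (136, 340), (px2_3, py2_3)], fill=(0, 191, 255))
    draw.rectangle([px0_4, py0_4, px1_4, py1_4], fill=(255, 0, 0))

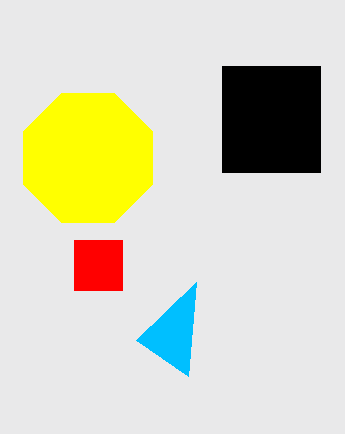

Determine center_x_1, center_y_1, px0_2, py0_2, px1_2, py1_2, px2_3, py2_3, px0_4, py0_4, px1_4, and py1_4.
center_x_1 = 88; center_y_1 = 158; px0_2 = 222; py0_2 = 66; px1_2 = 320; py1_2 = 172; px2_3 = 196; py2_3 = 282; px0_4 = 74; py0_4 = 240; px1_4 = 122; py1_4 = 290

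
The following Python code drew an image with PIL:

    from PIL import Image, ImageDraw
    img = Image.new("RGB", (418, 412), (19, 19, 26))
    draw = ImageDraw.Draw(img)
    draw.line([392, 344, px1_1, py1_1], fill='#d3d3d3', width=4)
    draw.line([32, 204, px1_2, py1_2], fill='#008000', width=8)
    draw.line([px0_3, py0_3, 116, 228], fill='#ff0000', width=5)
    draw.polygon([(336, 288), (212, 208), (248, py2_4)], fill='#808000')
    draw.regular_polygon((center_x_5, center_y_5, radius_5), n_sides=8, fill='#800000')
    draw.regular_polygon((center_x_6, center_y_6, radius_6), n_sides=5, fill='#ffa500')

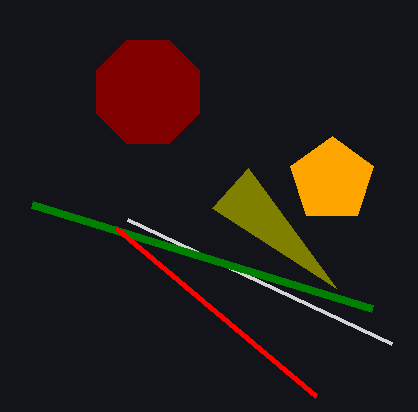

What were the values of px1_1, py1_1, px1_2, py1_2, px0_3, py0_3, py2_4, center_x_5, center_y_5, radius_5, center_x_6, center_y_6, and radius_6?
px1_1 = 128
py1_1 = 220
px1_2 = 372
py1_2 = 308
px0_3 = 316
py0_3 = 396
py2_4 = 168
center_x_5 = 148
center_y_5 = 92
radius_5 = 56
center_x_6 = 332
center_y_6 = 180
radius_6 = 44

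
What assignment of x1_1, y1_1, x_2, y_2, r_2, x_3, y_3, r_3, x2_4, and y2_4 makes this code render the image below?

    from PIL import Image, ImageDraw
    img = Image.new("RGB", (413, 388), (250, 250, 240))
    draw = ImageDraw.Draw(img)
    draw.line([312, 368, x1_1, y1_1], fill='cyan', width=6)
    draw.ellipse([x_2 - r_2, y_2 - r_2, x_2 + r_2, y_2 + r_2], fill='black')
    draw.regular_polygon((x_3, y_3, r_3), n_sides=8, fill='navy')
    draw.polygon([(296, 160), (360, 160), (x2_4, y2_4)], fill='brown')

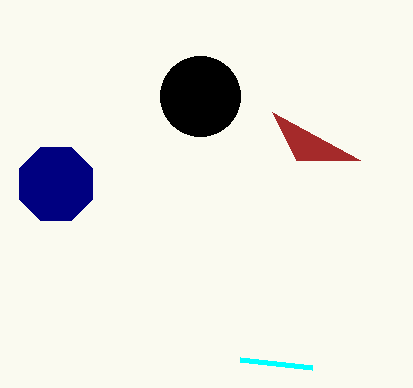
x1_1 = 240
y1_1 = 360
x_2 = 200
y_2 = 96
r_2 = 40
x_3 = 56
y_3 = 184
r_3 = 40
x2_4 = 272
y2_4 = 112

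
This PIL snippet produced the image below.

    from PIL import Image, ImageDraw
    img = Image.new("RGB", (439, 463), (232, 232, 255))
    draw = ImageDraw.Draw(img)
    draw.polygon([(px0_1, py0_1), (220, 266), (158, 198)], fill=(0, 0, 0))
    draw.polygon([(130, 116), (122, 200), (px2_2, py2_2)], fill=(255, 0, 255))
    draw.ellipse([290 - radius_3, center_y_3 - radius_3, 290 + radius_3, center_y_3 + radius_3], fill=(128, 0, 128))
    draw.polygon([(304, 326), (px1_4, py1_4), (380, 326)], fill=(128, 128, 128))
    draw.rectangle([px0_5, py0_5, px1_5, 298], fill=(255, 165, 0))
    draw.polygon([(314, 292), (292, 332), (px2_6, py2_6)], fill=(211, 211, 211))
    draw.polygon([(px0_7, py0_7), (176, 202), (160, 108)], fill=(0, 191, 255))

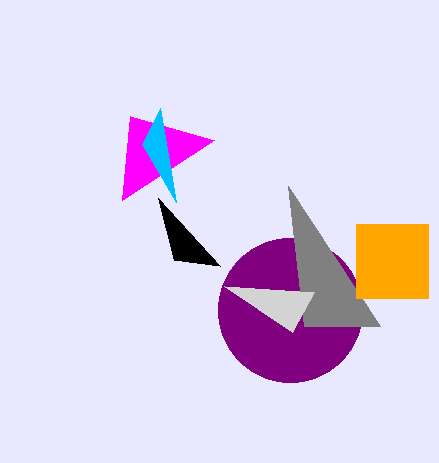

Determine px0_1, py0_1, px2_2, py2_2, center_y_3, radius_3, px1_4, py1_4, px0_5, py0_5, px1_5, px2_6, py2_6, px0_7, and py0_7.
px0_1 = 174; py0_1 = 260; px2_2 = 214; py2_2 = 140; center_y_3 = 310; radius_3 = 72; px1_4 = 288; py1_4 = 186; px0_5 = 356; py0_5 = 224; px1_5 = 428; px2_6 = 224; py2_6 = 286; px0_7 = 142; py0_7 = 144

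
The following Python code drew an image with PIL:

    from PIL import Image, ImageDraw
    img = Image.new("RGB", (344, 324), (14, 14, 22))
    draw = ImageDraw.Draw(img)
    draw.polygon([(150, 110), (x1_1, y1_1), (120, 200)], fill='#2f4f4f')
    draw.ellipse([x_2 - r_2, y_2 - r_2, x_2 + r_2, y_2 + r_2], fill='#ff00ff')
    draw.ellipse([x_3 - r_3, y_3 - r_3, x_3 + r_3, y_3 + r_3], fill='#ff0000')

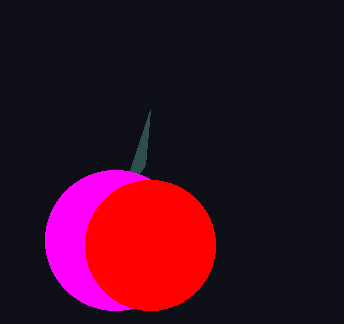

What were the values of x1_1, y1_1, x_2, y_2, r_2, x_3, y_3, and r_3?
x1_1 = 145; y1_1 = 165; x_2 = 115; y_2 = 240; r_2 = 70; x_3 = 150; y_3 = 245; r_3 = 65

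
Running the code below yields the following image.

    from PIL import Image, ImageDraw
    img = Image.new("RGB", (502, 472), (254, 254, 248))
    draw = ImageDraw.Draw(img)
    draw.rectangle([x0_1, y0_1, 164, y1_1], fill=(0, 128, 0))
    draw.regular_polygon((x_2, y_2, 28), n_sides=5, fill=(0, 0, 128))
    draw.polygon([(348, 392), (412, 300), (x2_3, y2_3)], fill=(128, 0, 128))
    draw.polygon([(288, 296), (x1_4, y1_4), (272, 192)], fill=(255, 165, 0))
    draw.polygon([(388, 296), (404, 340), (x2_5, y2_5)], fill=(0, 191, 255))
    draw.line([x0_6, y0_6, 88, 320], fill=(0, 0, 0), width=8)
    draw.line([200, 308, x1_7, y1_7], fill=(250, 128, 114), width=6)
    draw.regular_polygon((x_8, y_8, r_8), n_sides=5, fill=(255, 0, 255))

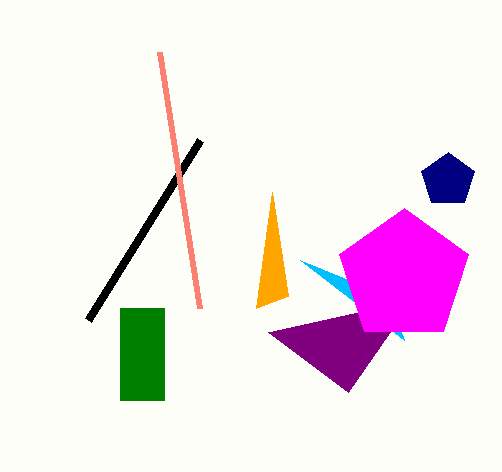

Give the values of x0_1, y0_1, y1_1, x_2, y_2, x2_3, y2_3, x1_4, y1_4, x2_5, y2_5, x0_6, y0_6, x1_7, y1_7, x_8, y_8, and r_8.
x0_1 = 120, y0_1 = 308, y1_1 = 400, x_2 = 448, y_2 = 180, x2_3 = 268, y2_3 = 332, x1_4 = 256, y1_4 = 308, x2_5 = 300, y2_5 = 260, x0_6 = 200, y0_6 = 140, x1_7 = 160, y1_7 = 52, x_8 = 404, y_8 = 276, r_8 = 68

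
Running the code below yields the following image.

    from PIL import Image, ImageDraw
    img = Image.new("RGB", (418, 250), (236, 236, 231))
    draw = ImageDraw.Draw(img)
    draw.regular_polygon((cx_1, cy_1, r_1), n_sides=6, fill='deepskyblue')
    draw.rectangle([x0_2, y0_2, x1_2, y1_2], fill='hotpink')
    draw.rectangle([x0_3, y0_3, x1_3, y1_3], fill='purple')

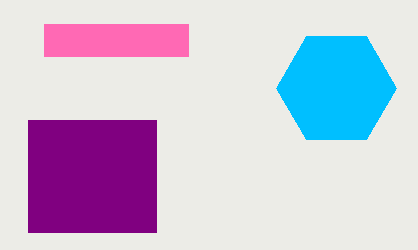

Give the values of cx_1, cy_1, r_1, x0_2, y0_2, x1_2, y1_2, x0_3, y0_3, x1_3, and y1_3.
cx_1 = 336
cy_1 = 88
r_1 = 60
x0_2 = 44
y0_2 = 24
x1_2 = 188
y1_2 = 56
x0_3 = 28
y0_3 = 120
x1_3 = 156
y1_3 = 232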